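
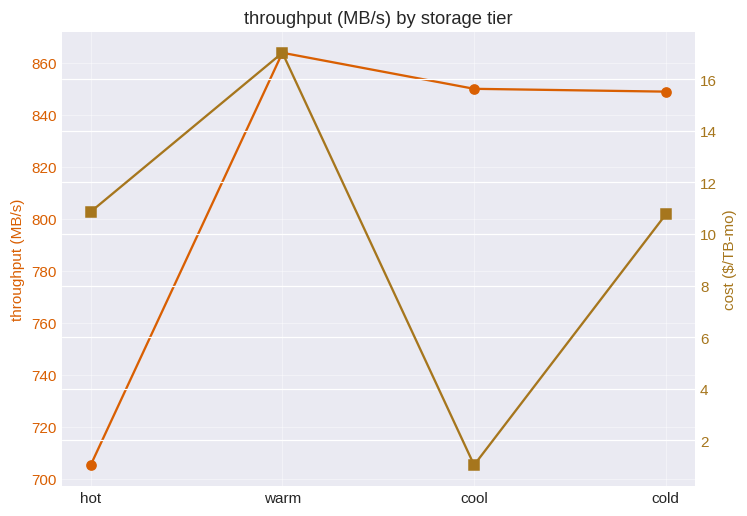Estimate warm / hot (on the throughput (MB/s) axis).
warm ≈ 860, hot ≈ 700; 860/700 ≈ 1.23.

≈ 1.23×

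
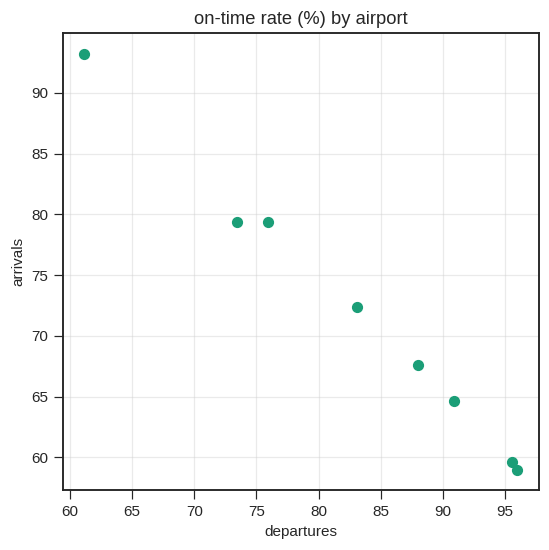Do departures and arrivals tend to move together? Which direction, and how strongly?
negative, strong

Points are negatively correlated; strong (|r| ≈ 1.0).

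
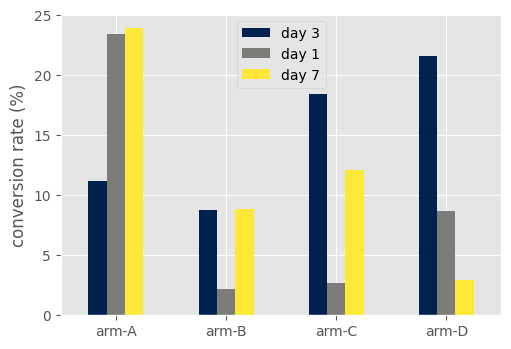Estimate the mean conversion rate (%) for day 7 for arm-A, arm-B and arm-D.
≈ 11

(24 + 8 + 2) / 3 ≈ 11.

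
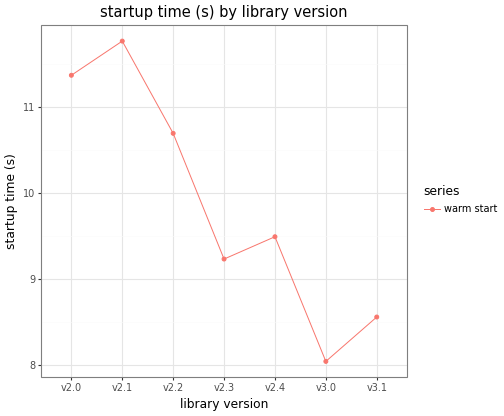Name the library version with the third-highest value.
Top 4: v2.1 ≈ 12.0, v2.0 ≈ 11.5, v2.2 ≈ 10.5, v2.4 ≈ 9.5.

v2.2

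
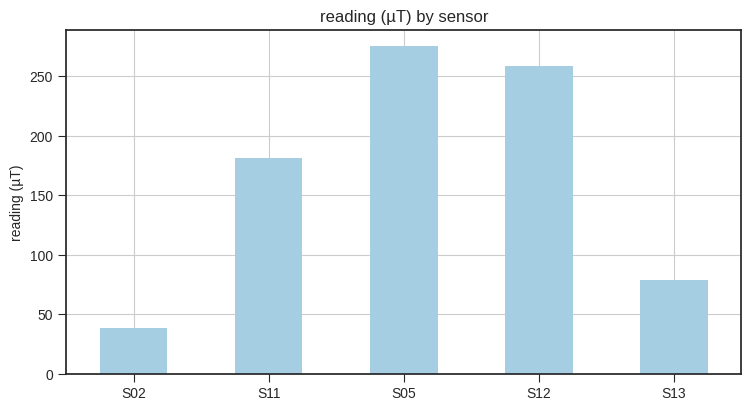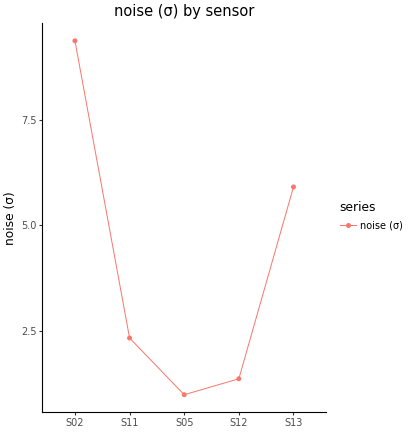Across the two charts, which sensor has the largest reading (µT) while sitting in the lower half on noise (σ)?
S05

Chart 2 median noise (σ) ≈ 2; below-median sensors: S05, S12. Among those, S05 has the highest reading (µT) (≈ 300).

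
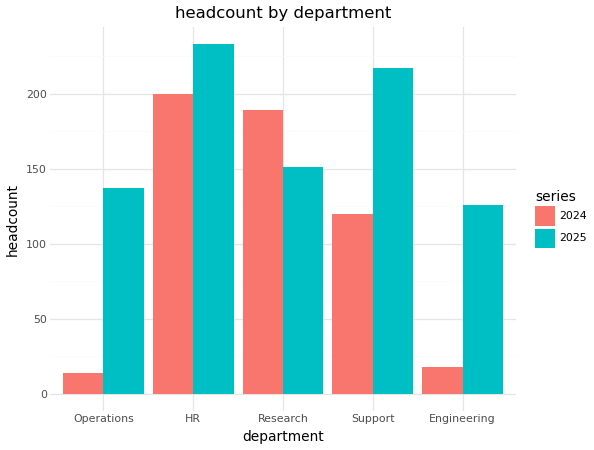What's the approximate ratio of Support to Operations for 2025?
Support ≈ 220, Operations ≈ 140; 220/140 ≈ 1.57.

≈ 1.57×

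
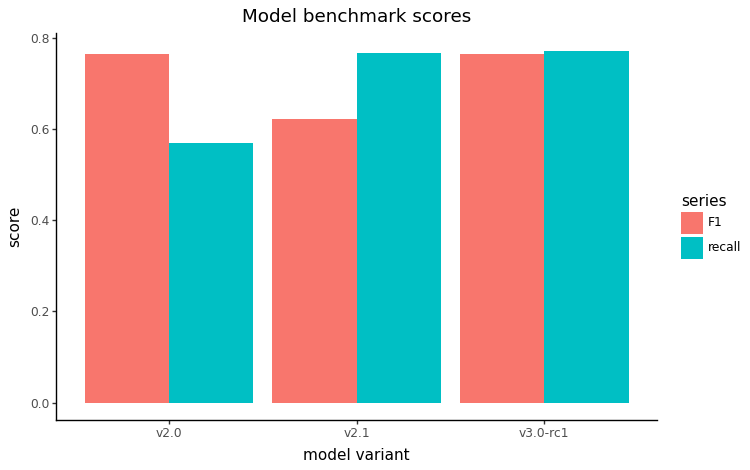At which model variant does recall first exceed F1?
v2.1

v2.0: recall ≈ 0.6 vs F1 ≈ 0.8 (not yet); v2.1: recall ≈ 0.8 vs F1 ≈ 0.6 (first crossover).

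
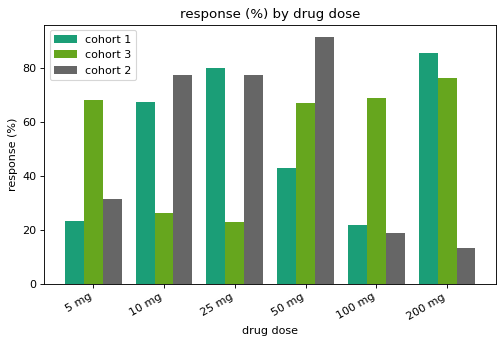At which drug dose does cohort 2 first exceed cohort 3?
10 mg

5 mg: cohort 2 ≈ 30 vs cohort 3 ≈ 70 (not yet); 10 mg: cohort 2 ≈ 80 vs cohort 3 ≈ 30 (first crossover).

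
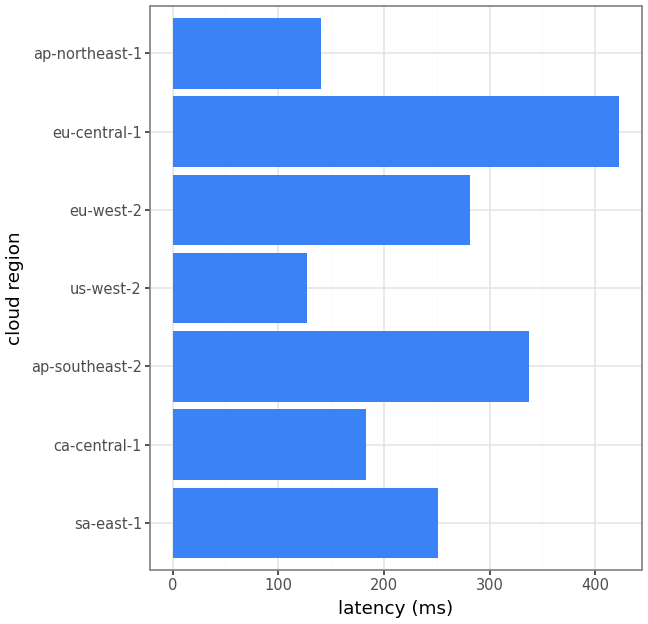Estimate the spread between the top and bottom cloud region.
≈ 250

Max eu-central-1 ≈ 400, min us-west-2 ≈ 150; range ≈ 250.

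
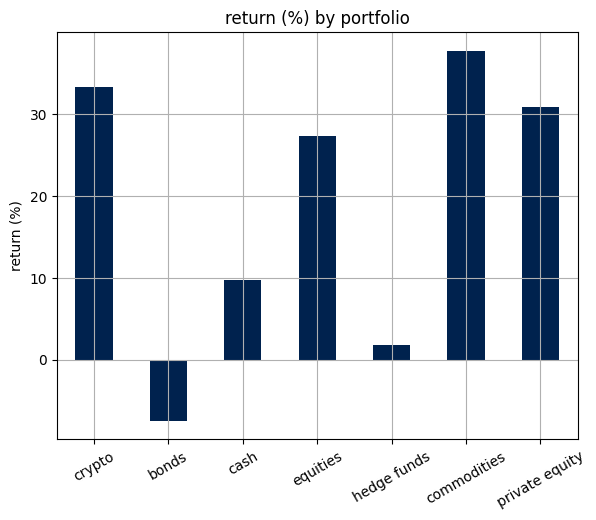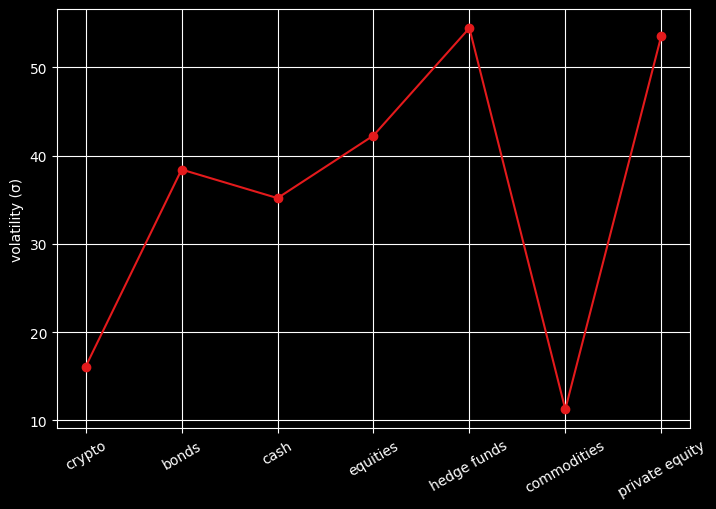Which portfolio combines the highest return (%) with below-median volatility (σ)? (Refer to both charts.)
Chart 2 median volatility (σ) ≈ 40; below-median portfolios: crypto, cash, commodities. Among those, commodities has the highest return (%) (≈ 40).

commodities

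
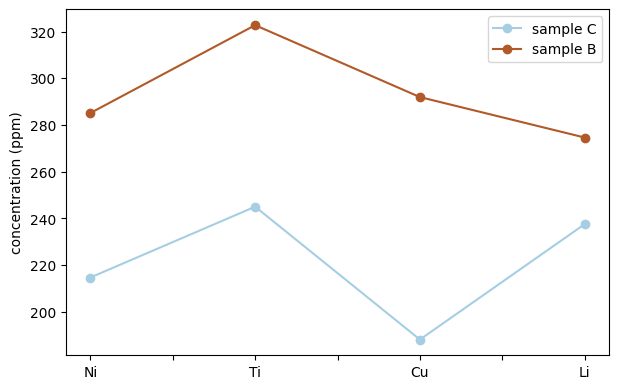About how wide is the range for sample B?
Max Ti ≈ 320, min Li ≈ 280; range ≈ 40.

≈ 40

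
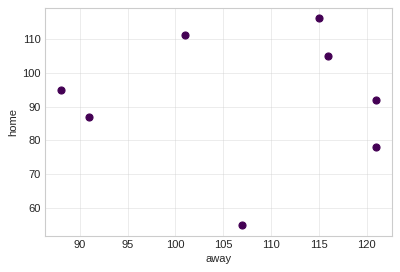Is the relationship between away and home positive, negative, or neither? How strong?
Points are roughly uncorrelated; weak (|r| ≈ 0.0).

no clear correlation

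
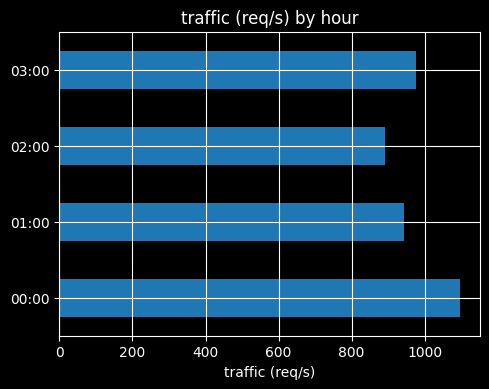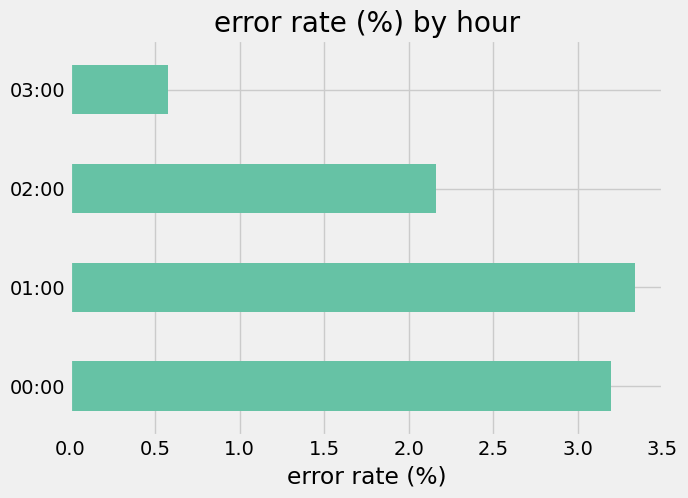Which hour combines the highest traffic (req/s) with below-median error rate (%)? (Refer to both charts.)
Chart 2 median error rate (%) ≈ 2.5; below-median hours: 02:00, 03:00. Among those, 03:00 has the highest traffic (req/s) (≈ 1000).

03:00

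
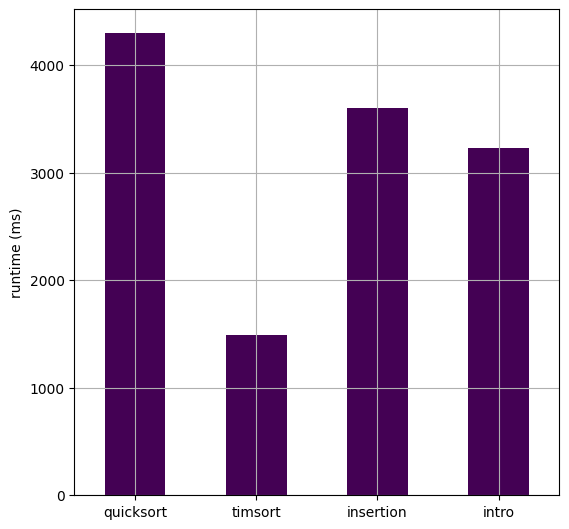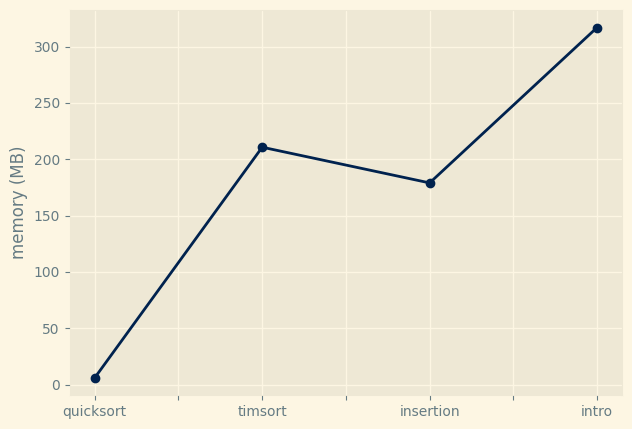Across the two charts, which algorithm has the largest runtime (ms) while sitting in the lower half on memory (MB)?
quicksort

Chart 2 median memory (MB) ≈ 200; below-median algorithms: quicksort, insertion. Among those, quicksort has the highest runtime (ms) (≈ 4500).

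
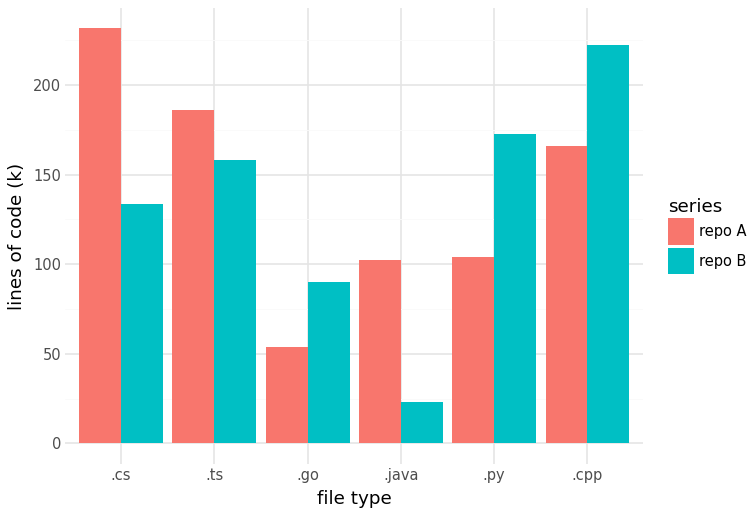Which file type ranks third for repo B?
Top 4 for repo B: .cpp ≈ 220, .py ≈ 180, .ts ≈ 160, .cs ≈ 140.

.ts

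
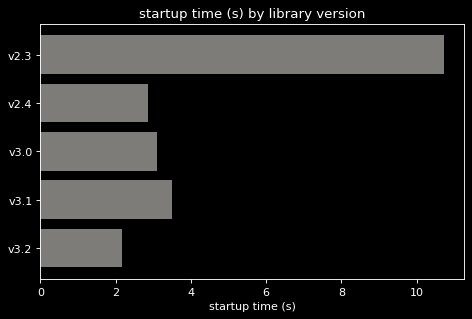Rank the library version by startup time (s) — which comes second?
v3.1

Top 3: v2.3 ≈ 11, v3.1 ≈ 4, v3.0 ≈ 3.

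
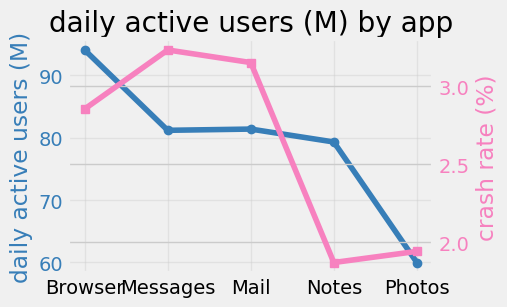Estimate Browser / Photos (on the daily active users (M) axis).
≈ 1.58×

Browser ≈ 95, Photos ≈ 60; 95/60 ≈ 1.58.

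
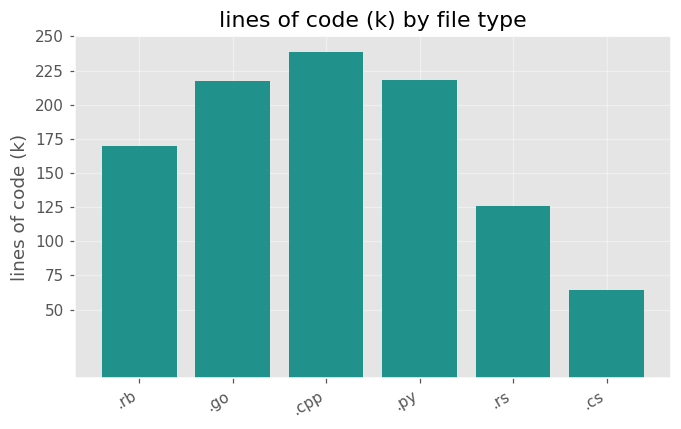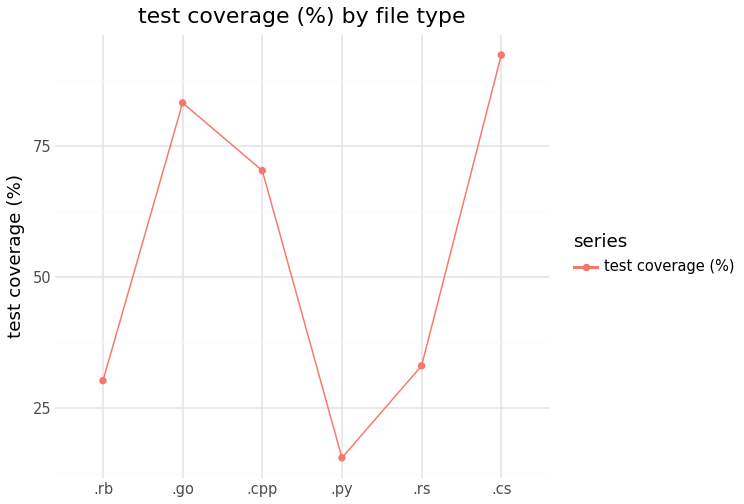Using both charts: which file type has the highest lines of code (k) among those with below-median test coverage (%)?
.py

Chart 2 median test coverage (%) ≈ 50; below-median file types: .rb, .py, .rs. Among those, .py has the highest lines of code (k) (≈ 225).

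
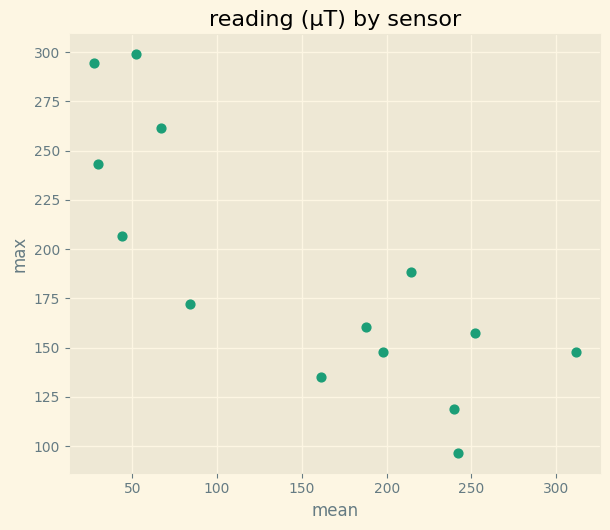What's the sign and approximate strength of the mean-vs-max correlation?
negative, strong

Points are negatively correlated; strong (|r| ≈ 0.8).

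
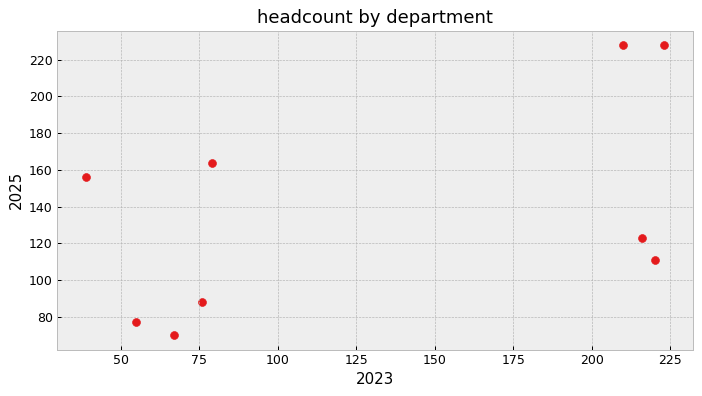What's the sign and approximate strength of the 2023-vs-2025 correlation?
positive, moderate

Points are positively correlated; moderate (|r| ≈ 0.5).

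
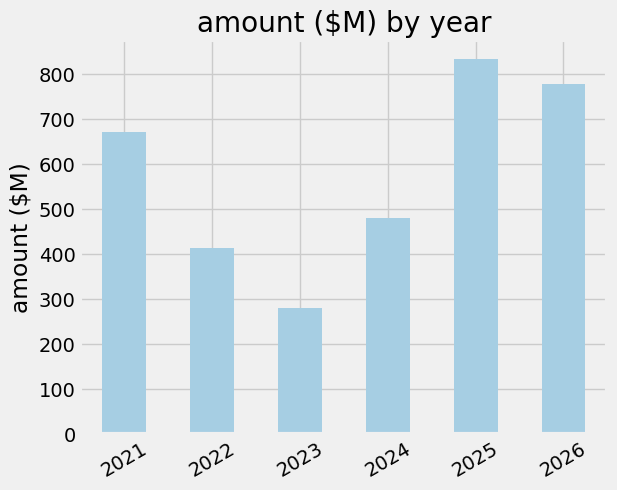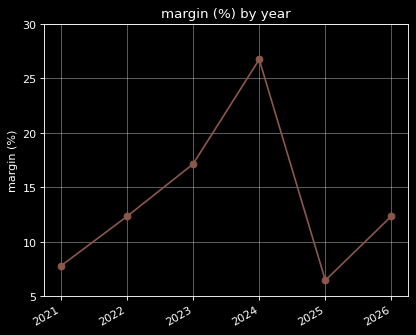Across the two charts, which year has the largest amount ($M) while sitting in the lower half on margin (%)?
2025

Chart 2 median margin (%) ≈ 10; below-median years: 2021, 2022, 2025. Among those, 2025 has the highest amount ($M) (≈ 800).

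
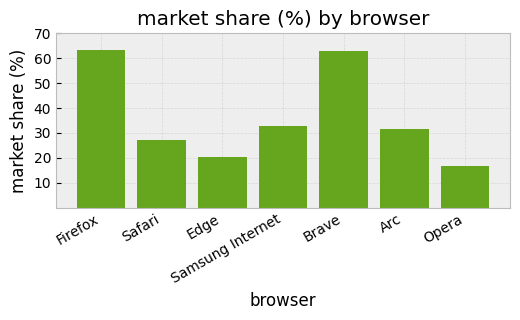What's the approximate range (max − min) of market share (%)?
≈ 40

Max Firefox ≈ 60, min Opera ≈ 20; range ≈ 40.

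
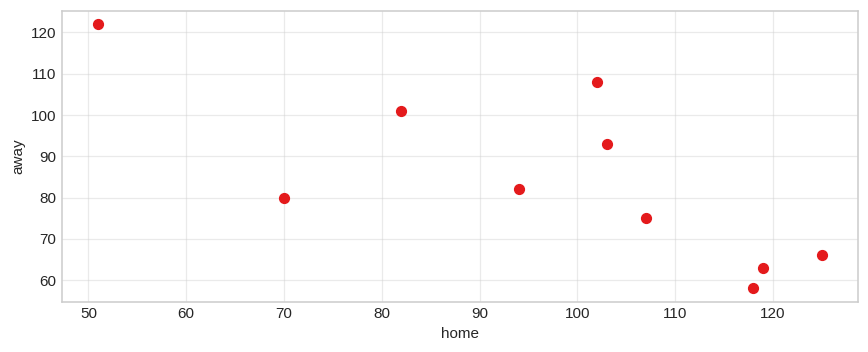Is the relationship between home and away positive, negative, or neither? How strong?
negative, strong

Points are negatively correlated; strong (|r| ≈ 0.8).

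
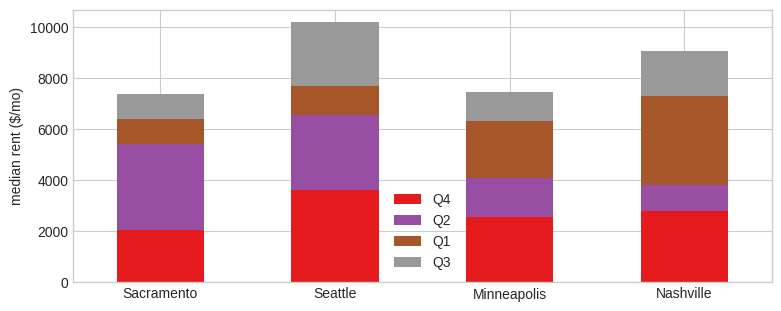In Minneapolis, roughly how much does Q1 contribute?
≈ 2000

Q1 top ≈ 6000, bottom ≈ 4000; segment ≈ 2000.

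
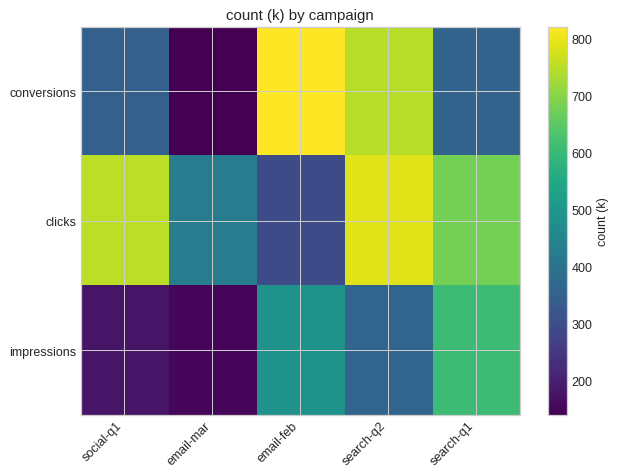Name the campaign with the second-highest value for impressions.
Top 3 for impressions: search-q1 ≈ 600, email-feb ≈ 500, search-q2 ≈ 400.

email-feb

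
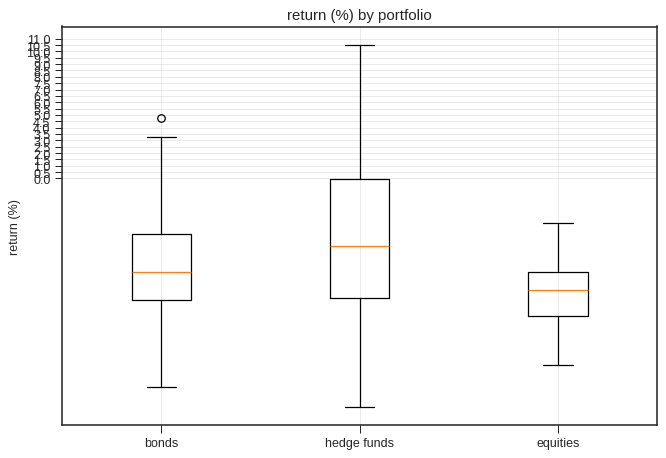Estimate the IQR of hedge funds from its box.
Q3 ≈ 0.0, Q1 ≈ -9.5; IQR ≈ 9.5.

≈ 9.5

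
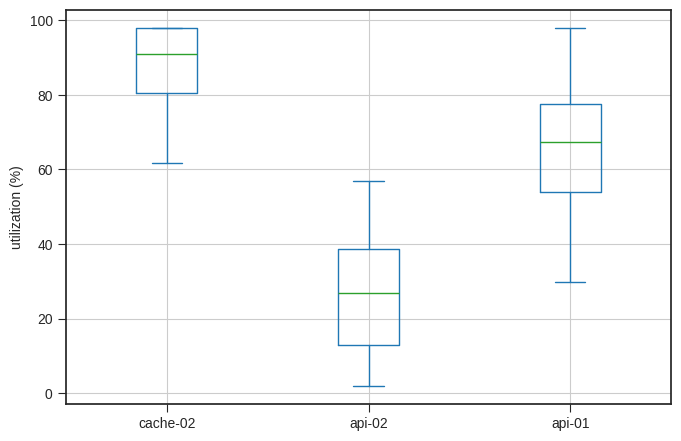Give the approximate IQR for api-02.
≈ 30

Q3 ≈ 40, Q1 ≈ 10; IQR ≈ 30.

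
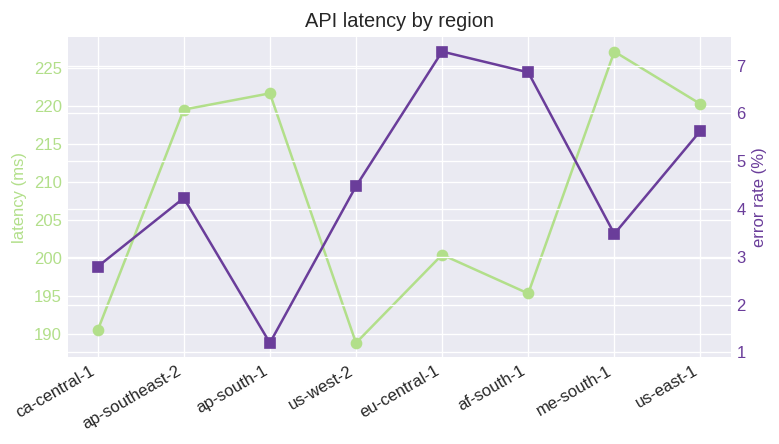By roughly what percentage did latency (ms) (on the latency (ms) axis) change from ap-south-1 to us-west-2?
≈ -13.6%

ap-south-1 ≈ 220, us-west-2 ≈ 190; (190 − 220) / 220 ≈ -13.6%.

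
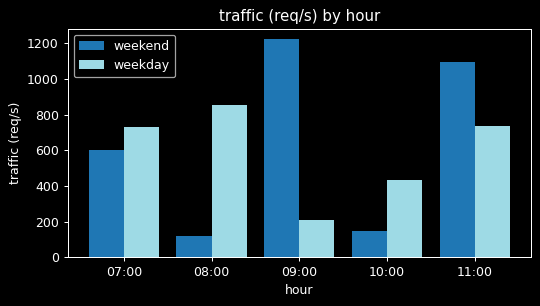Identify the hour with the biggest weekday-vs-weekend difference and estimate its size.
09:00: weekday ≈ 200, weekend ≈ 1200 → gap ≈ 1000. Next-largest (08:00) is only ≈ 600.

09:00, ≈ 1000 req/s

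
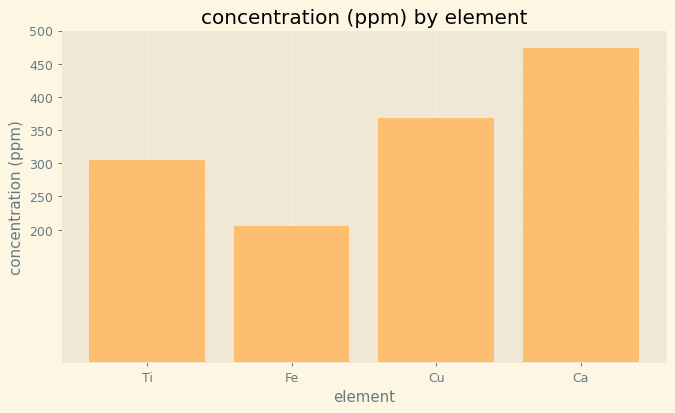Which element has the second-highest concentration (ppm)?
Top 3: Ca ≈ 450, Cu ≈ 350, Ti ≈ 300.

Cu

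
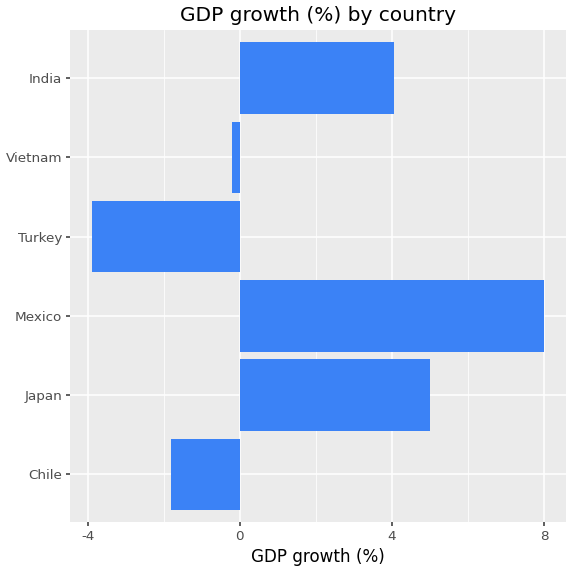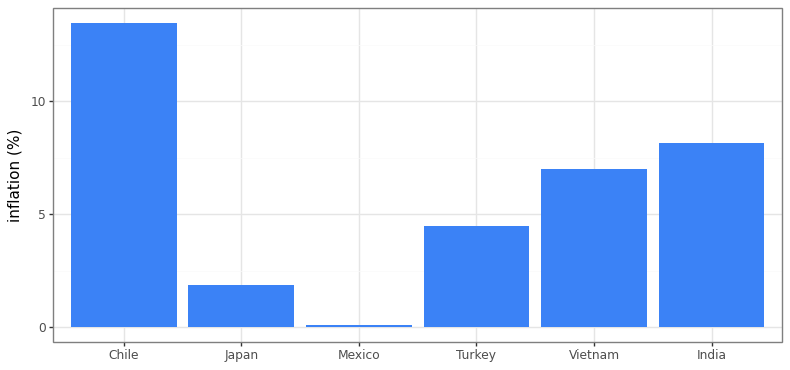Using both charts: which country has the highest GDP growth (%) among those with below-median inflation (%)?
Chart 2 median inflation (%) ≈ 6; below-median countries: Japan, Mexico, Turkey. Among those, Mexico has the highest GDP growth (%) (≈ 8).

Mexico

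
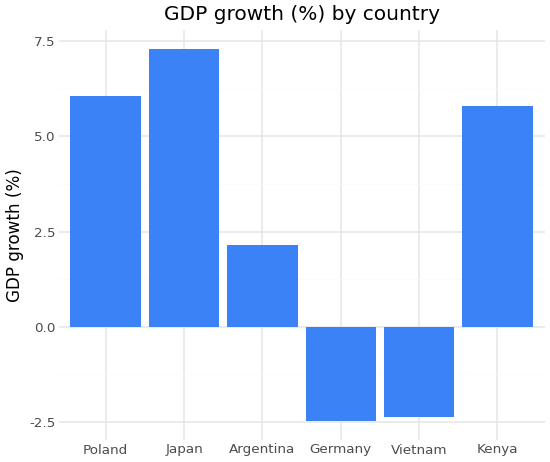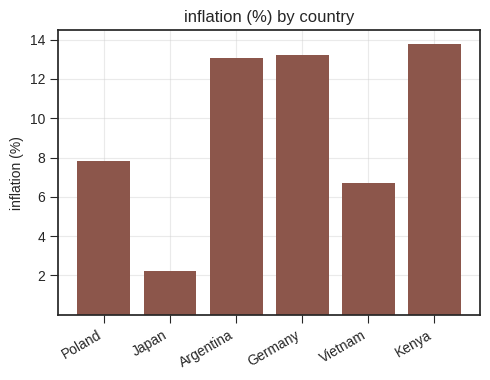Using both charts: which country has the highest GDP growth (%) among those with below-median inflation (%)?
Japan

Chart 2 median inflation (%) ≈ 10; below-median countries: Poland, Japan, Vietnam. Among those, Japan has the highest GDP growth (%) (≈ 7).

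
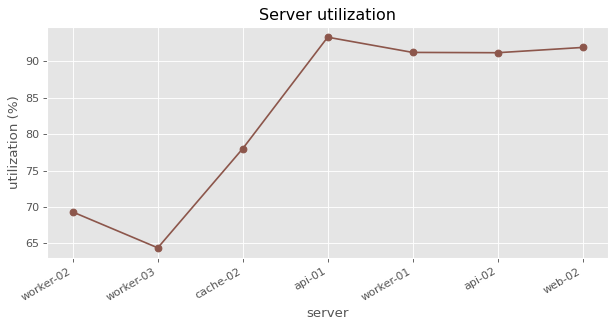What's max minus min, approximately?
≈ 30

Max api-01 ≈ 95, min worker-03 ≈ 65; range ≈ 30.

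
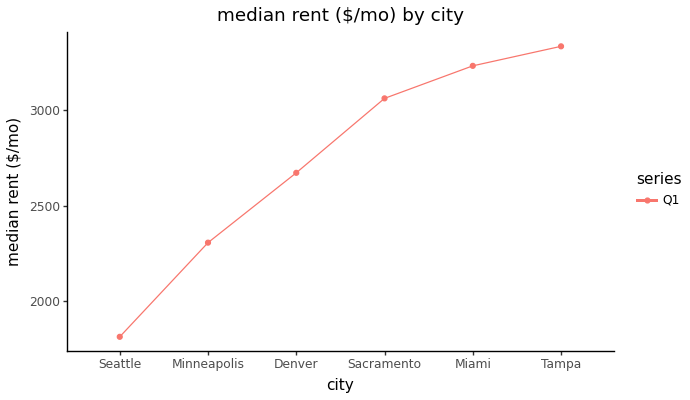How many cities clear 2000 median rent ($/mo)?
5

Above 2000: Minneapolis, Denver, Sacramento, Miami, Tampa.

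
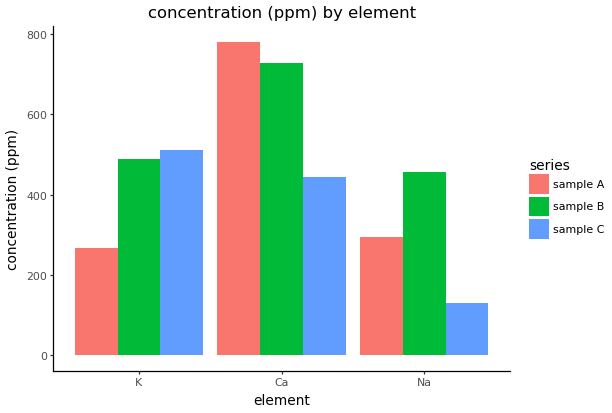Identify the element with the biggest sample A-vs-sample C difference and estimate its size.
Ca: sample A ≈ 800, sample C ≈ 400 → gap ≈ 400. Next-largest (K) is only ≈ 200.

Ca, ≈ 400 ppm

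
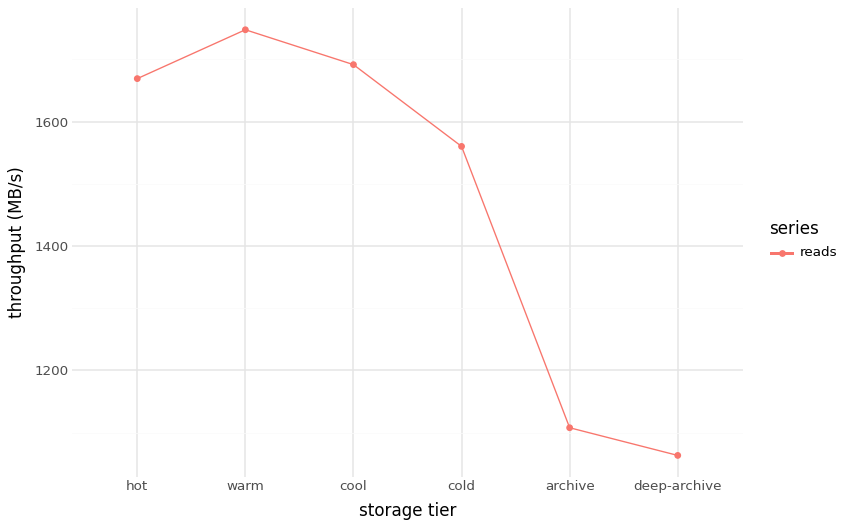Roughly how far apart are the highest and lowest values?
Max warm ≈ 1700, min deep-archive ≈ 1100; range ≈ 600.

≈ 600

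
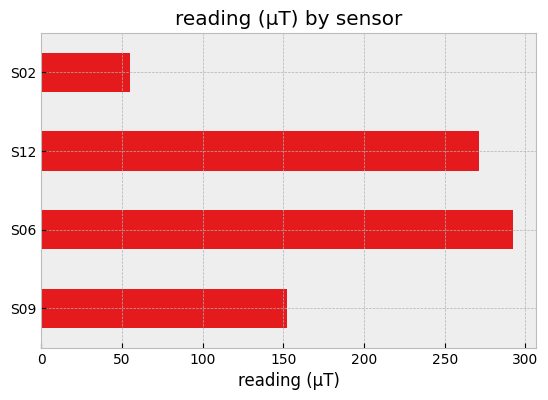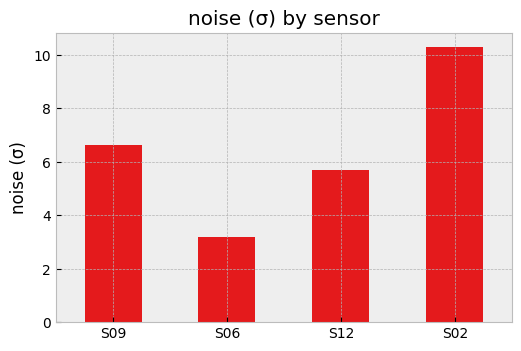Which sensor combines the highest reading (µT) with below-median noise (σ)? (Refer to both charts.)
Chart 2 median noise (σ) ≈ 6; below-median sensors: S06, S12. Among those, S06 has the highest reading (µT) (≈ 300).

S06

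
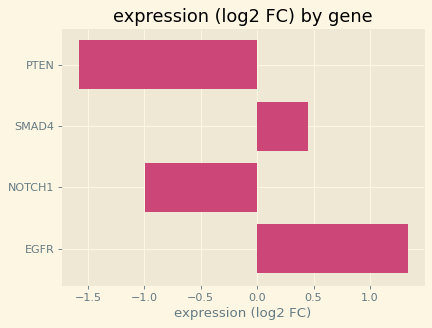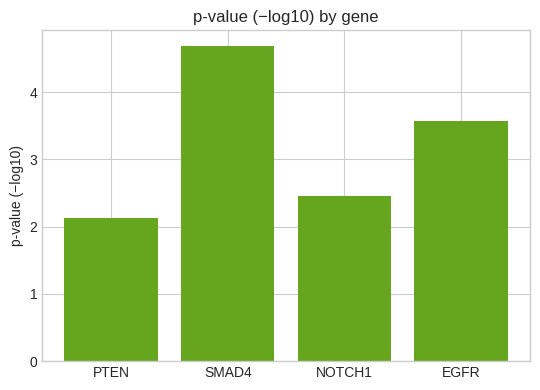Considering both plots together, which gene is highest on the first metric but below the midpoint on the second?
NOTCH1

Chart 2 median p-value (−log10) ≈ 3; below-median genes: PTEN, NOTCH1. Among those, NOTCH1 has the highest expression (log2 FC) (≈ -1).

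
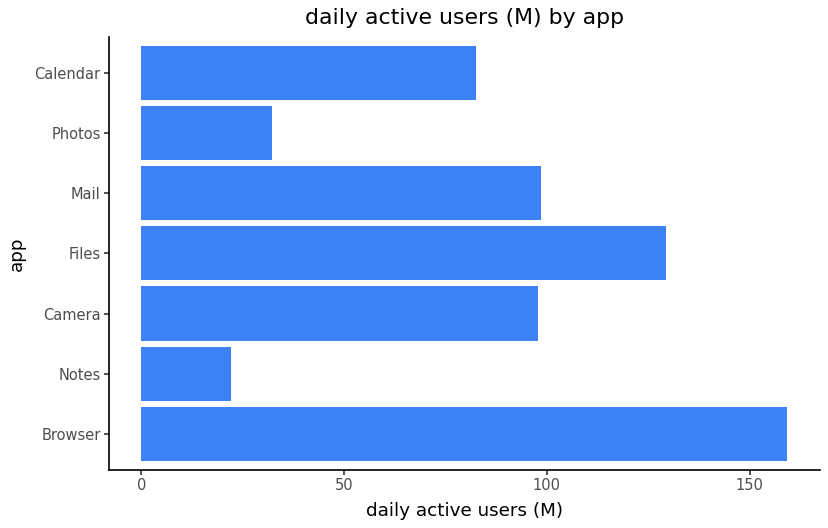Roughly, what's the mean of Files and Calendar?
≈ 100

(120 + 80) / 2 ≈ 100.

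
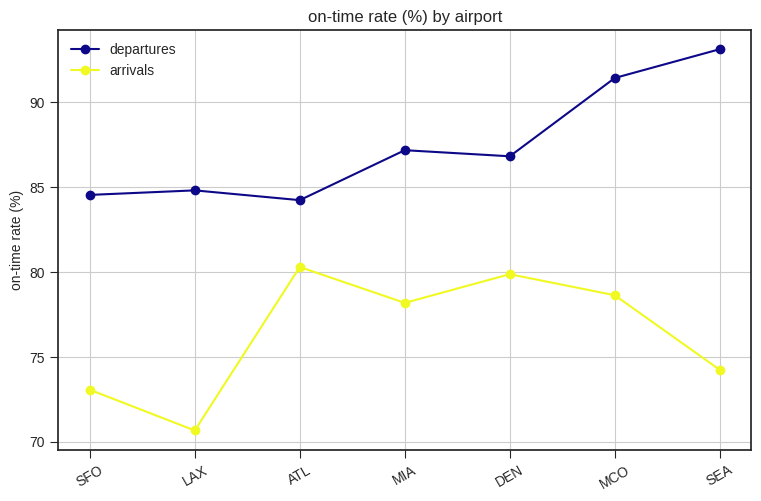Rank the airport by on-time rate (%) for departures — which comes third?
MIA

Top 4 for departures: SEA ≈ 94, MCO ≈ 92, MIA ≈ 88, DEN ≈ 86.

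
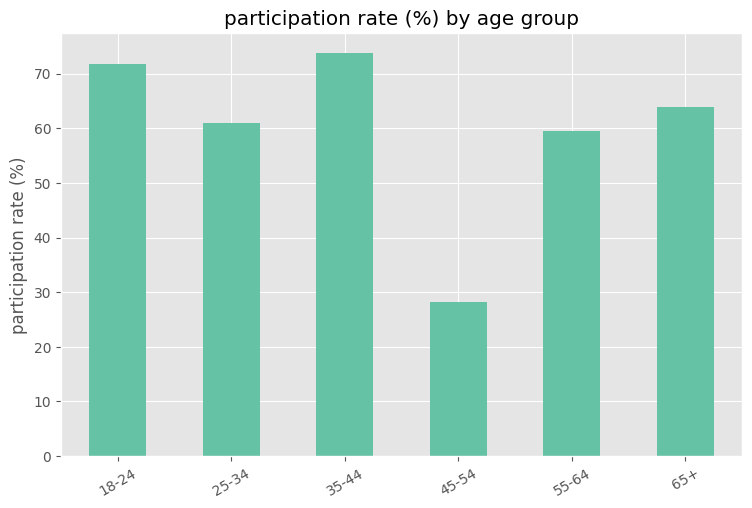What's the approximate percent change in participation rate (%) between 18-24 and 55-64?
18-24 ≈ 70, 55-64 ≈ 60; (60 − 70) / 70 ≈ -14.3%.

≈ -14.3%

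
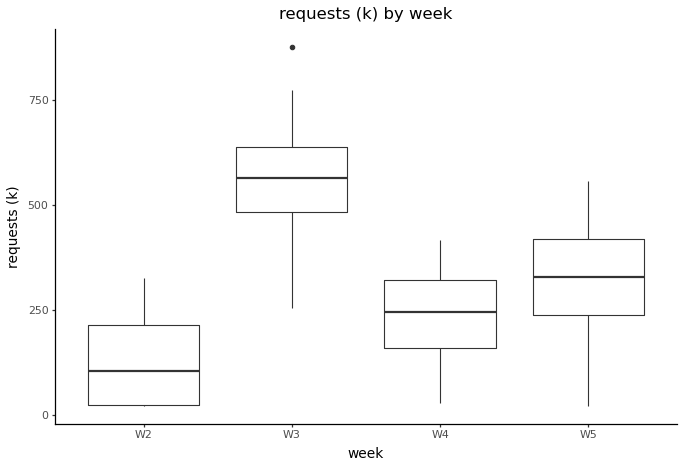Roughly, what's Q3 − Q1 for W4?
≈ 150

Q3 ≈ 300, Q1 ≈ 150; IQR ≈ 150.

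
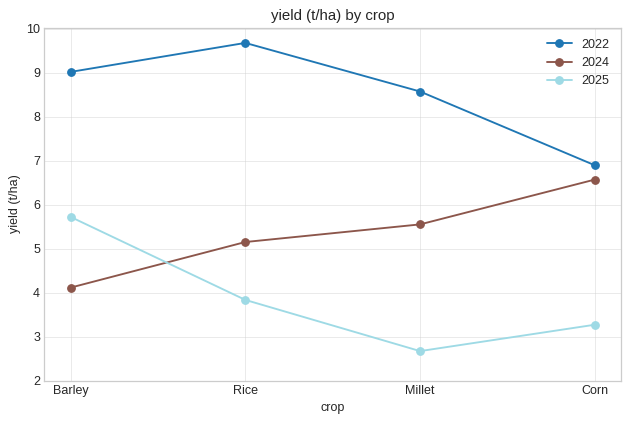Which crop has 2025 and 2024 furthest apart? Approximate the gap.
Corn, ≈ 4 t/ha

Corn: 2025 ≈ 3, 2024 ≈ 7 → gap ≈ 4. Next-largest (Millet) is only ≈ 3.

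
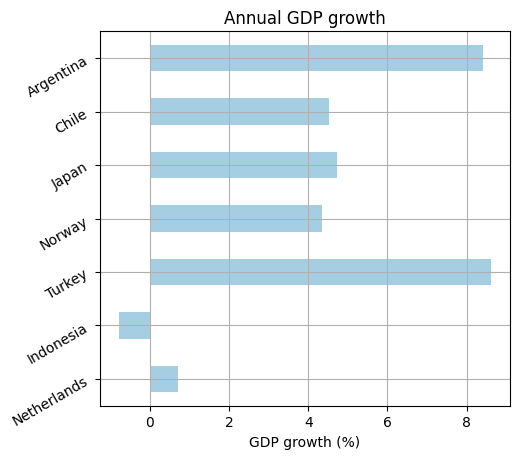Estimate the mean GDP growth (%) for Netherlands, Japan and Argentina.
(1 + 5 + 8) / 3 ≈ 5.

≈ 5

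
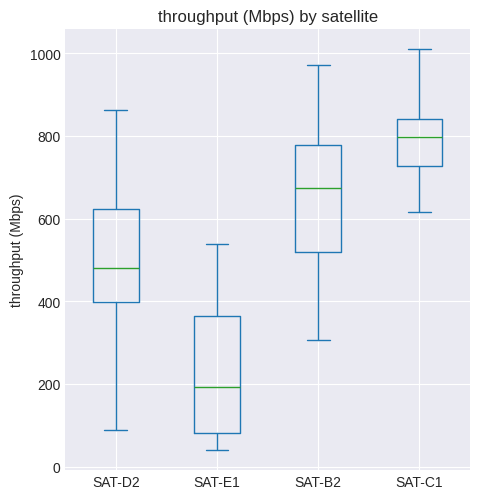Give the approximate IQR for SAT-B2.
≈ 300

Q3 ≈ 800, Q1 ≈ 500; IQR ≈ 300.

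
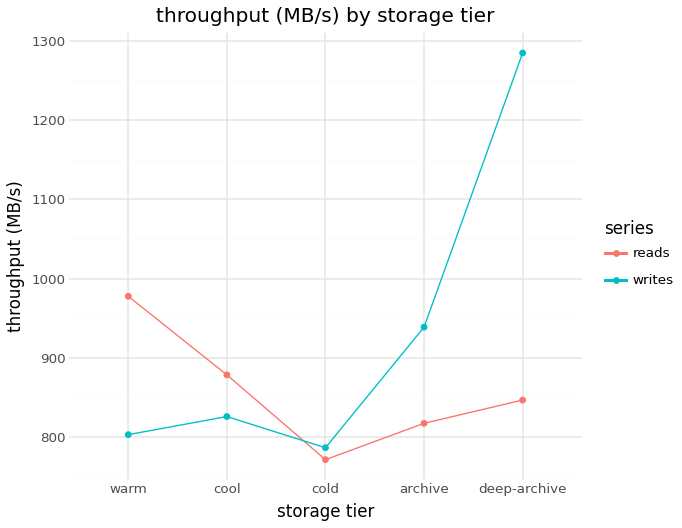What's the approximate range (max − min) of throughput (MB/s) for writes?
≈ 500

Max deep-archive ≈ 1300, min cold ≈ 800; range ≈ 500.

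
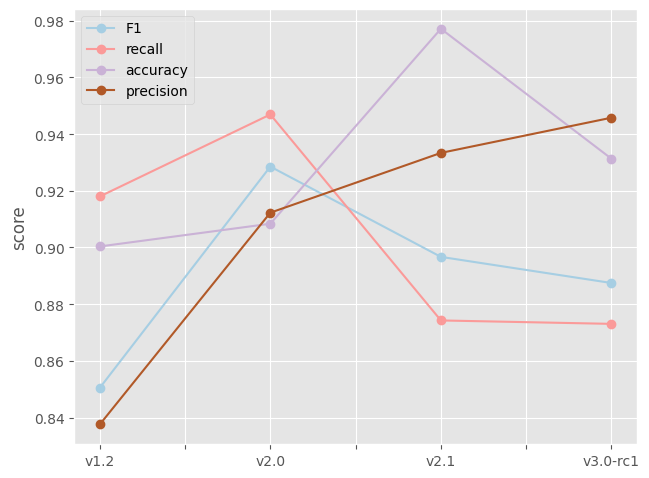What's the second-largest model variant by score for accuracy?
Top 3 for accuracy: v2.1 ≈ 0.98, v3.0-rc1 ≈ 0.94, v2.0 ≈ 0.90.

v3.0-rc1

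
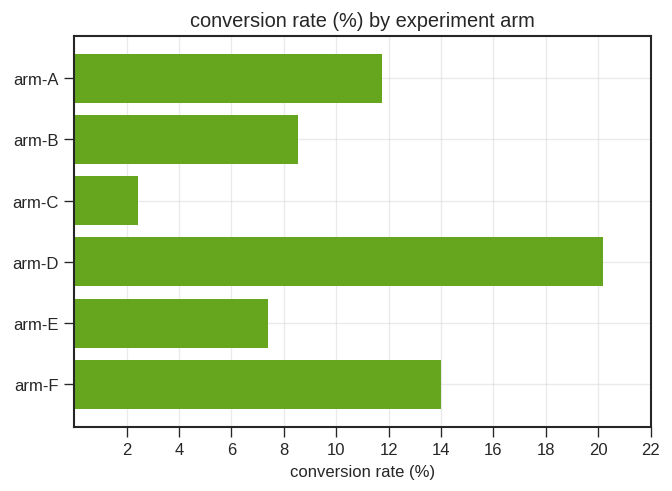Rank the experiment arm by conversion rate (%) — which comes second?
Top 3: arm-D ≈ 20, arm-F ≈ 14, arm-A ≈ 12.

arm-F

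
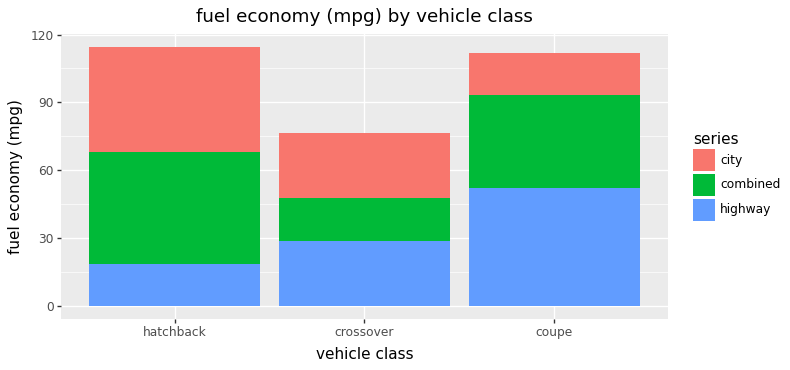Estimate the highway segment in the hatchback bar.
≈ 20

highway top ≈ 20, bottom ≈ 0; segment ≈ 20.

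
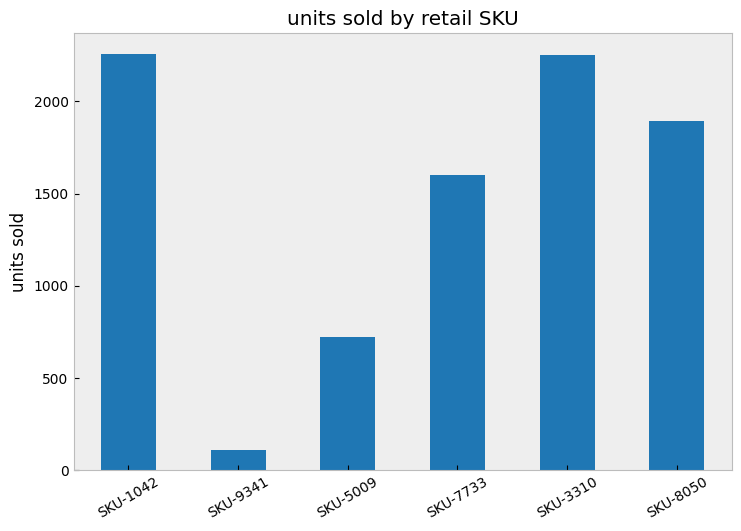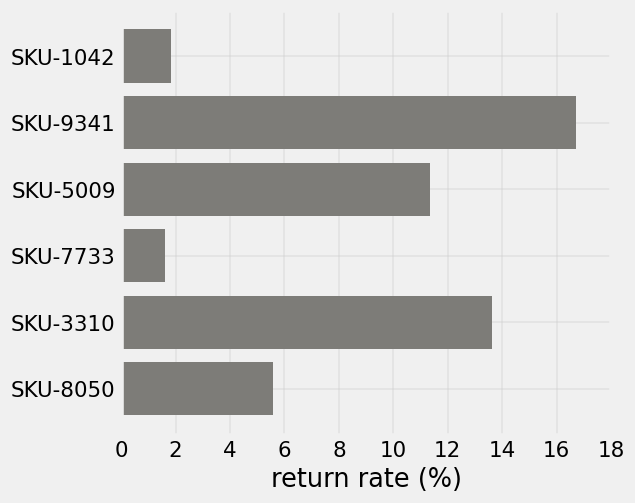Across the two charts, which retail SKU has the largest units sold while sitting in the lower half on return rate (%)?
SKU-1042

Chart 2 median return rate (%) ≈ 8; below-median retail SKUs: SKU-1042, SKU-7733, SKU-8050. Among those, SKU-1042 has the highest units sold (≈ 2500).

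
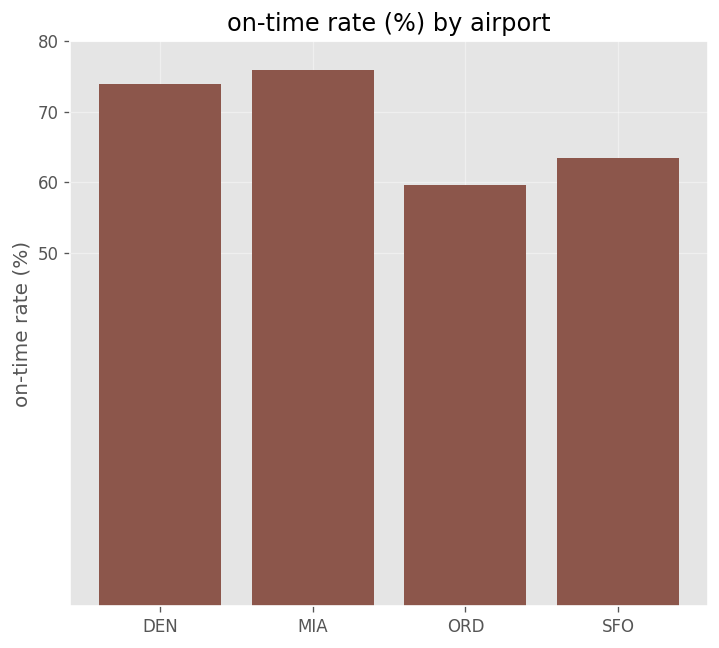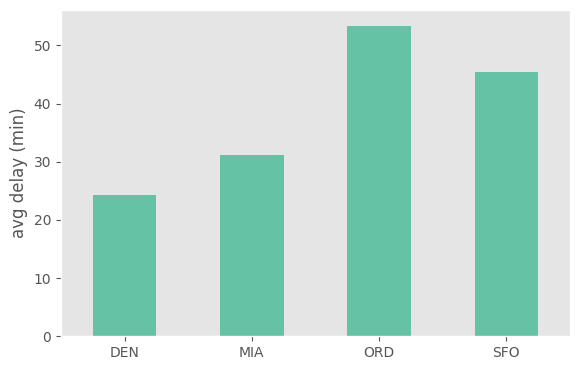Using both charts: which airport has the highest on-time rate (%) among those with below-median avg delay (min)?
Chart 2 median avg delay (min) ≈ 40; below-median airports: DEN, MIA. Among those, MIA has the highest on-time rate (%) (≈ 80).

MIA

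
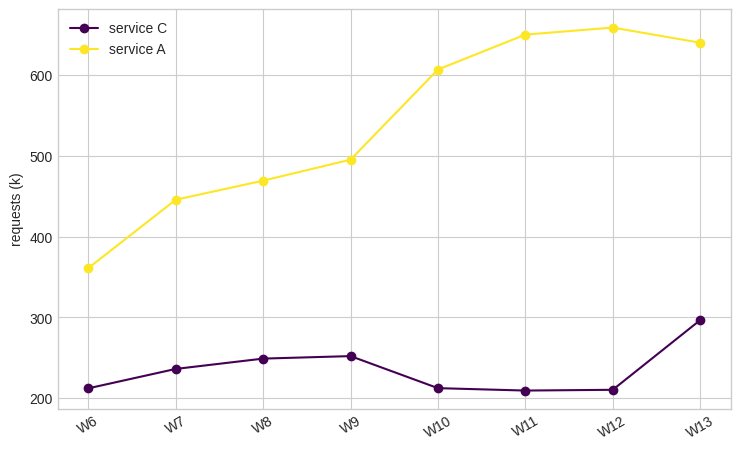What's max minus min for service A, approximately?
Max W12 ≈ 650, min W6 ≈ 350; range ≈ 300.

≈ 300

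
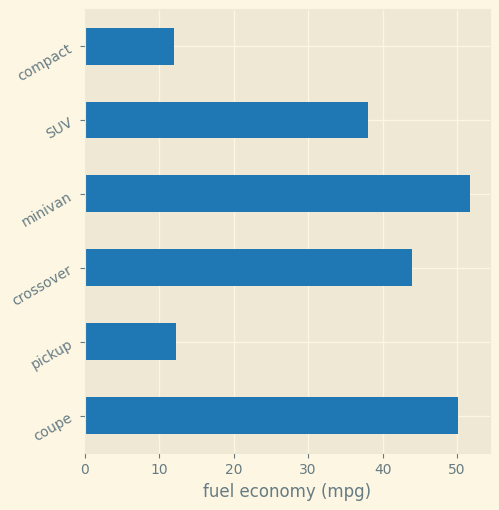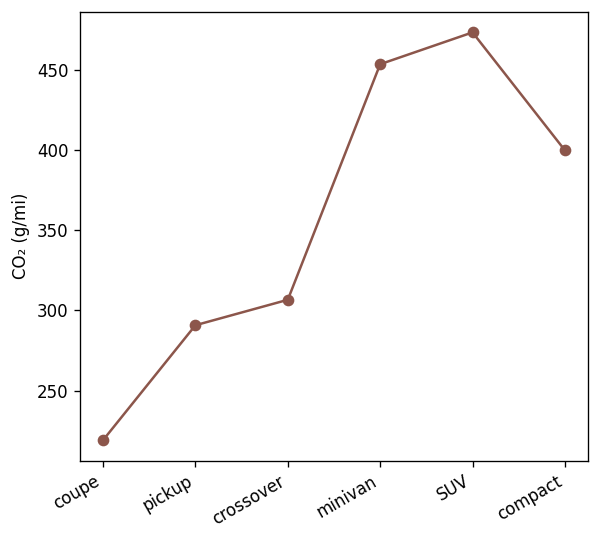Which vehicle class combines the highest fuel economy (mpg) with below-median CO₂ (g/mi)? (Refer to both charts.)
coupe

Chart 2 median CO₂ (g/mi) ≈ 350; below-median vehicle classes: coupe, pickup, crossover. Among those, coupe has the highest fuel economy (mpg) (≈ 50).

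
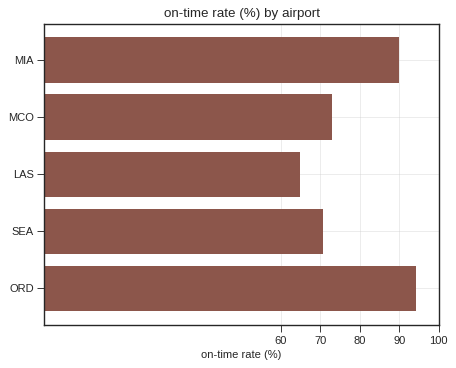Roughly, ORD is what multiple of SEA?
≈ 1.29×

ORD ≈ 90, SEA ≈ 70; 90/70 ≈ 1.29.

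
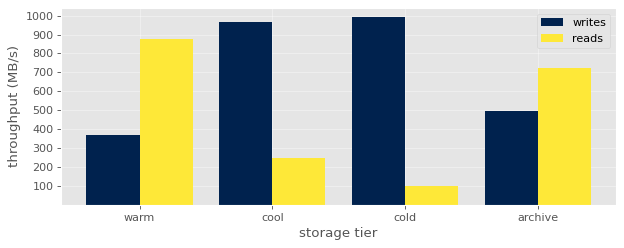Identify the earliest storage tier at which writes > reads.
warm: writes ≈ 400 vs reads ≈ 900 (not yet); cool: writes ≈ 1000 vs reads ≈ 200 (first crossover).

cool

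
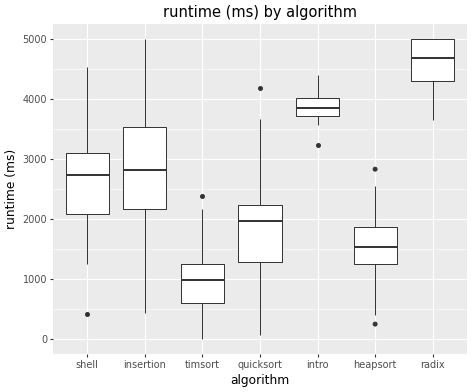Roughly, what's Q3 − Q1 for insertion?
≈ 1500

Q3 ≈ 3500, Q1 ≈ 2000; IQR ≈ 1500.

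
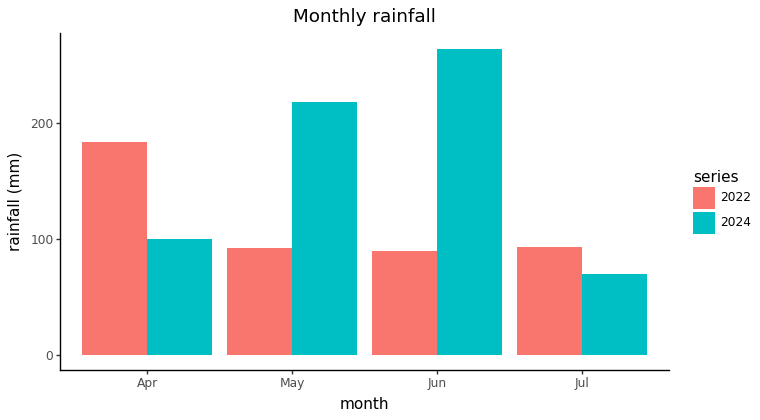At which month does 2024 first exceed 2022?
May

Apr: 2024 ≈ 100 vs 2022 ≈ 175 (not yet); May: 2024 ≈ 225 vs 2022 ≈ 100 (first crossover).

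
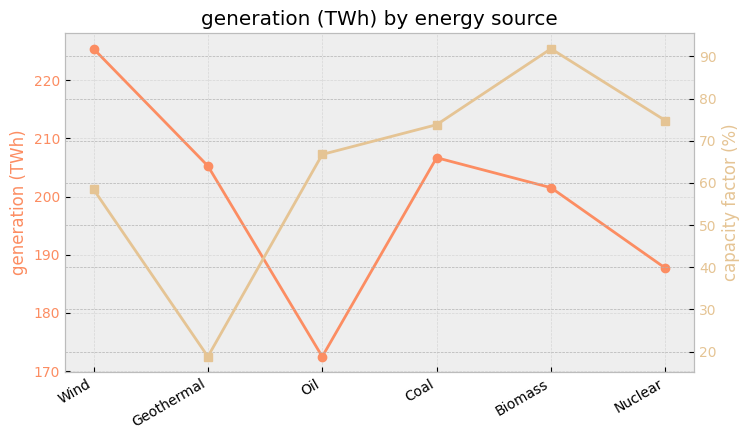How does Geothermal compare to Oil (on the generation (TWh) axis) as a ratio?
≈ 1.21×

Geothermal ≈ 205, Oil ≈ 170; 205/170 ≈ 1.21.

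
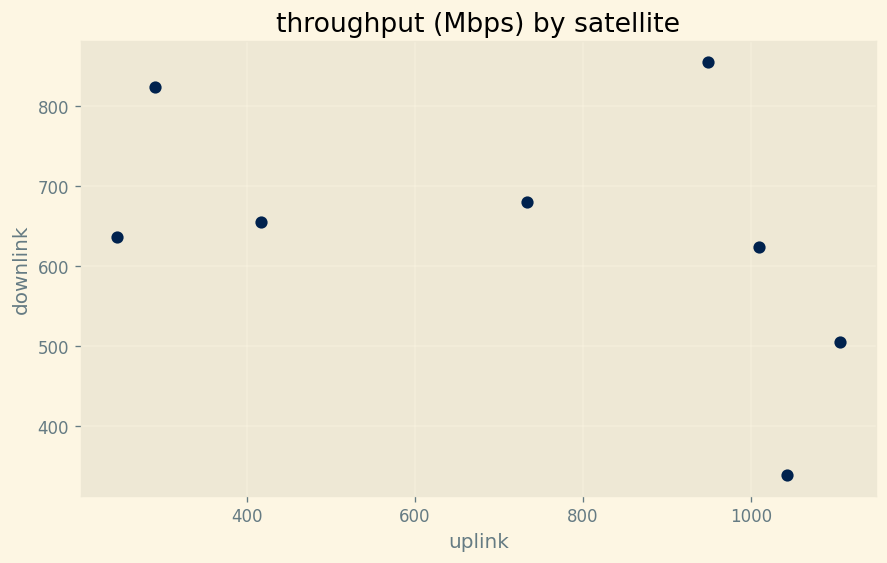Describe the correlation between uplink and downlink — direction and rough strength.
Points are negatively correlated; moderate (|r| ≈ 0.5).

negative, moderate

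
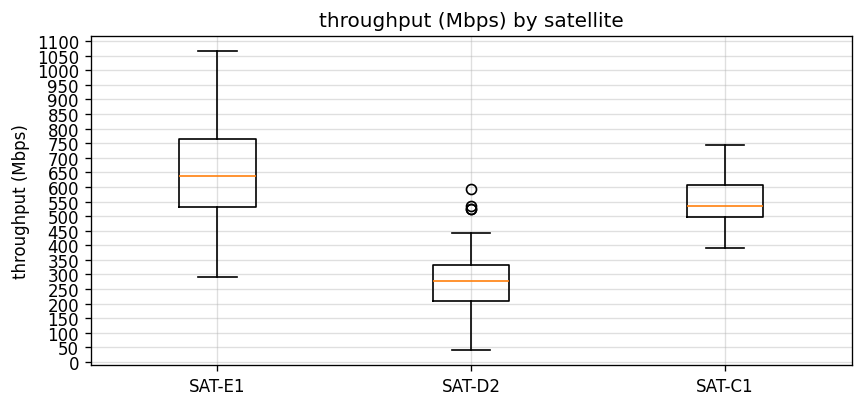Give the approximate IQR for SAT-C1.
Q3 ≈ 600, Q1 ≈ 500; IQR ≈ 100.

≈ 100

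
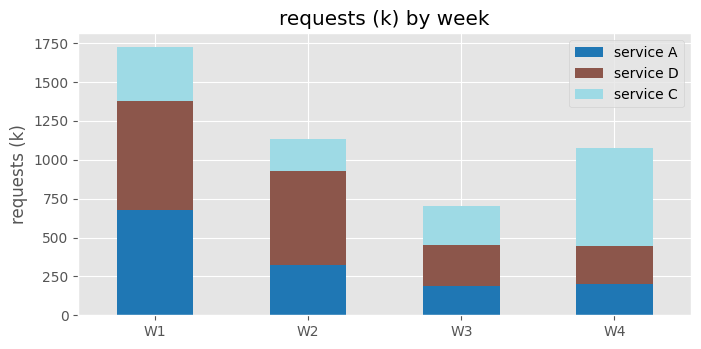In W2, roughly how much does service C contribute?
≈ 200

service C top ≈ 1200, bottom ≈ 1000; segment ≈ 200.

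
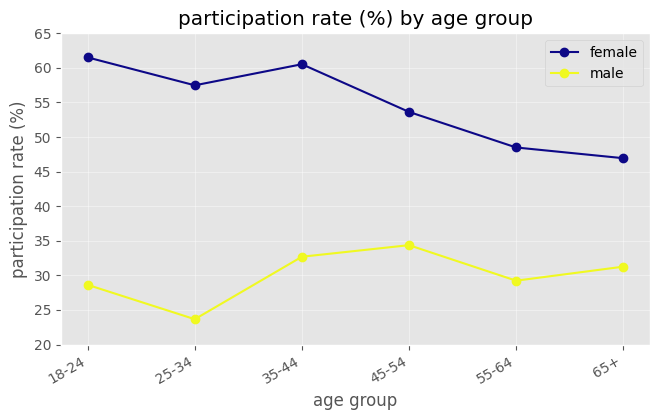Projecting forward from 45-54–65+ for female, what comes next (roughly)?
Last three: 55, 50, 45 → slope ≈ -5/step → next ≈ 40.

≈ 40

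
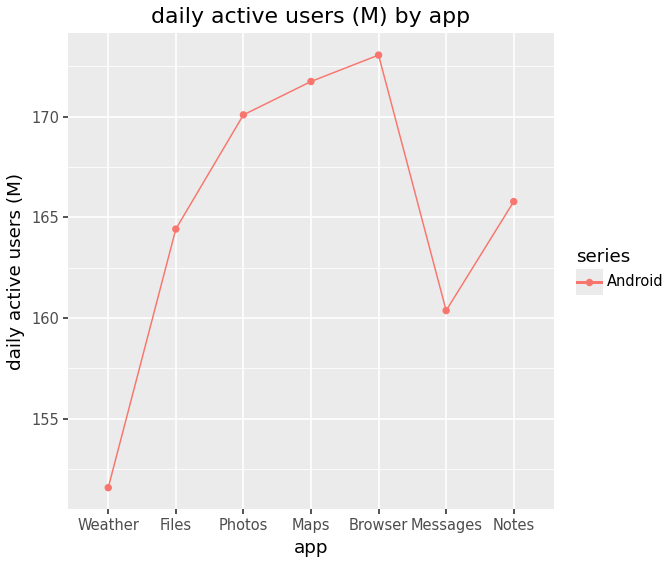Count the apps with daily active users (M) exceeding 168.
3

Above 168: Photos, Maps, Browser.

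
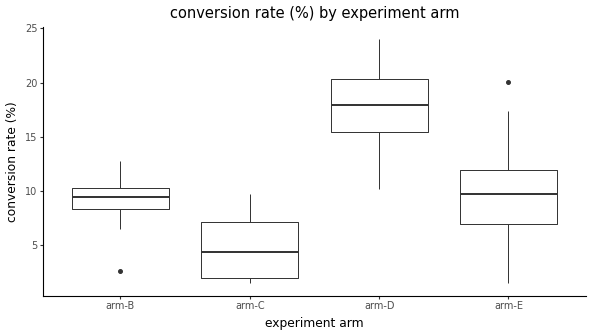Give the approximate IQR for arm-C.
≈ 6

Q3 ≈ 8, Q1 ≈ 2; IQR ≈ 6.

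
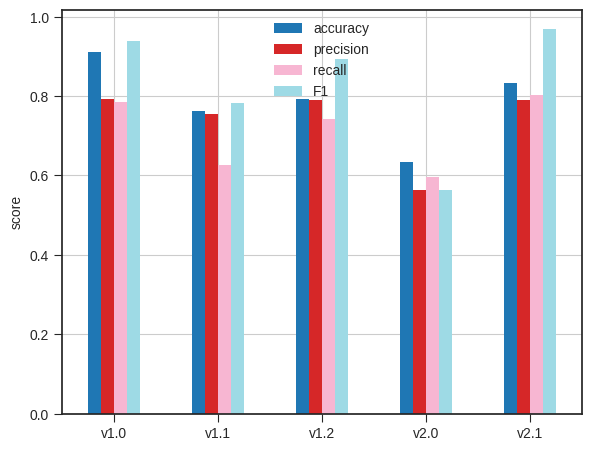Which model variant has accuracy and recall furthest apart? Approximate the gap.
v1.1, ≈ 0.2

v1.1: accuracy ≈ 0.8, recall ≈ 0.6 → gap ≈ 0.2. Next-largest (v1.0) is only ≈ 0.1.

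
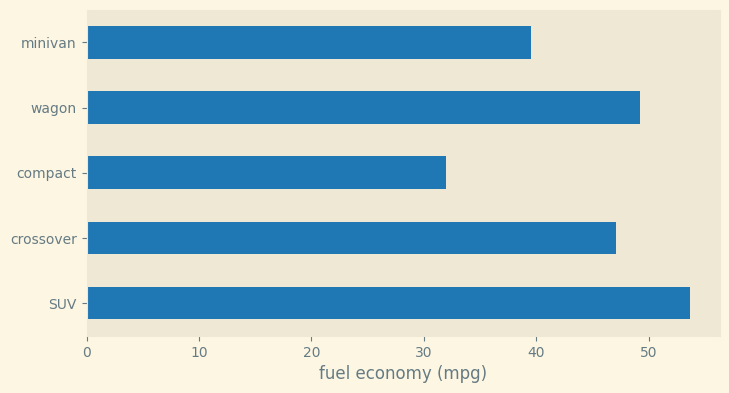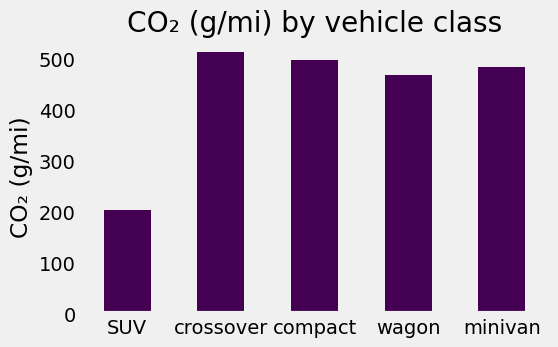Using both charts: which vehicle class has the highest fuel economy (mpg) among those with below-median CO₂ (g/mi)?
Chart 2 median CO₂ (g/mi) ≈ 500; below-median vehicle classes: SUV, wagon. Among those, SUV has the highest fuel economy (mpg) (≈ 55).

SUV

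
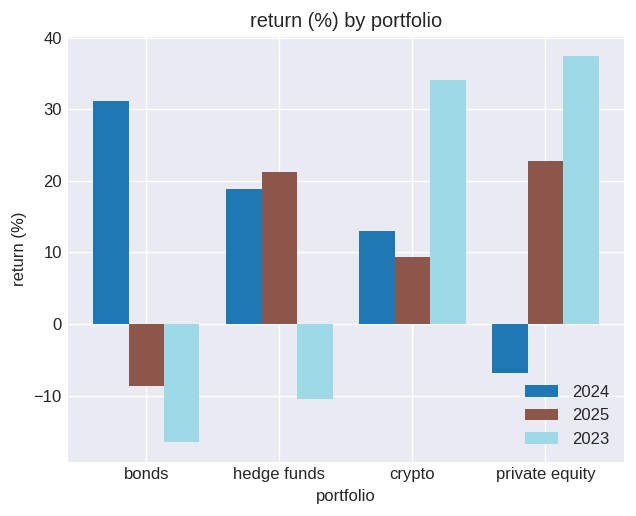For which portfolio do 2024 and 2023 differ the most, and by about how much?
bonds, ≈ 45 %

bonds: 2024 ≈ 30, 2023 ≈ -15 → gap ≈ 45. Next-largest (private equity) is only ≈ 40.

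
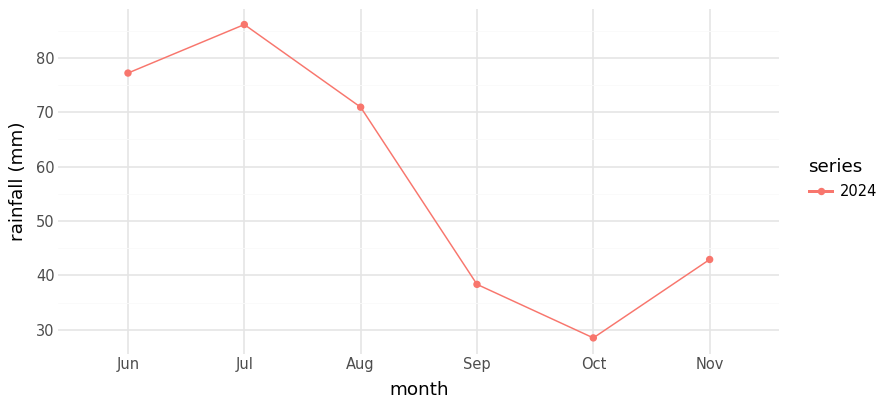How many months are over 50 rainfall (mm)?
3

Above 50: Jun, Jul, Aug.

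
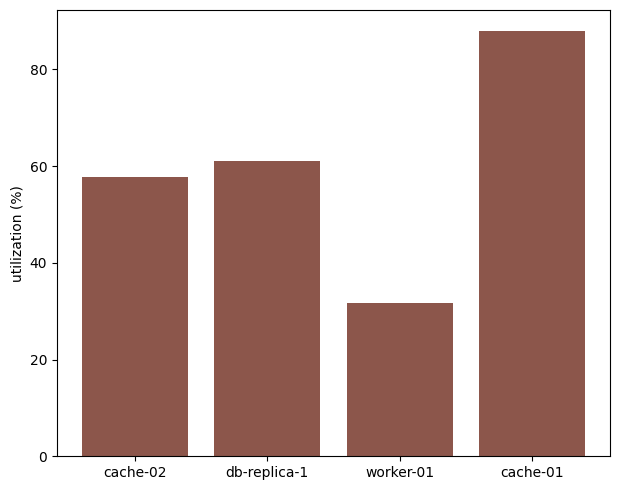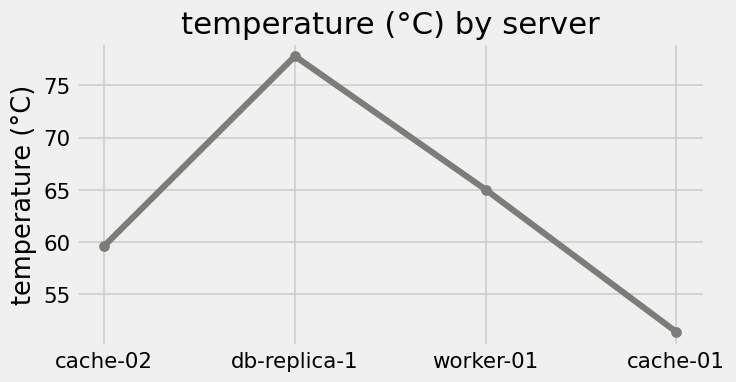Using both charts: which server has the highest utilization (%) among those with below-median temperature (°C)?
cache-01

Chart 2 median temperature (°C) ≈ 60; below-median servers: cache-02, cache-01. Among those, cache-01 has the highest utilization (%) (≈ 90).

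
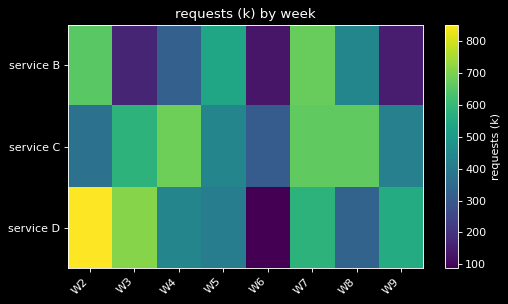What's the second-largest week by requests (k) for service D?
W3

Top 3 for service D: W2 ≈ 900, W3 ≈ 700, W7 ≈ 600.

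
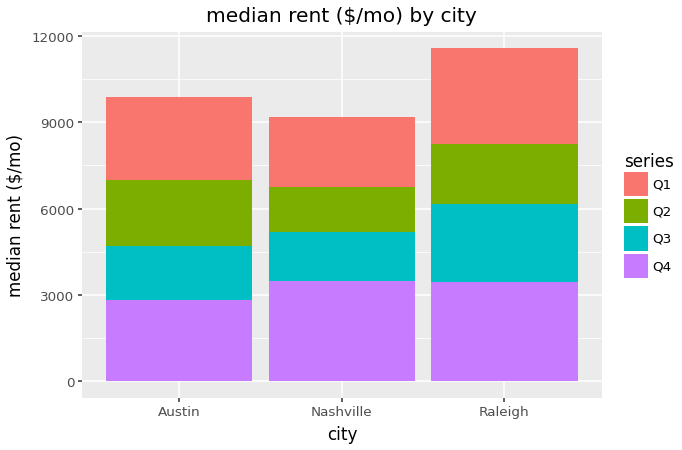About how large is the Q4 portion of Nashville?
Q4 top ≈ 3000, bottom ≈ 0; segment ≈ 3000.

≈ 3000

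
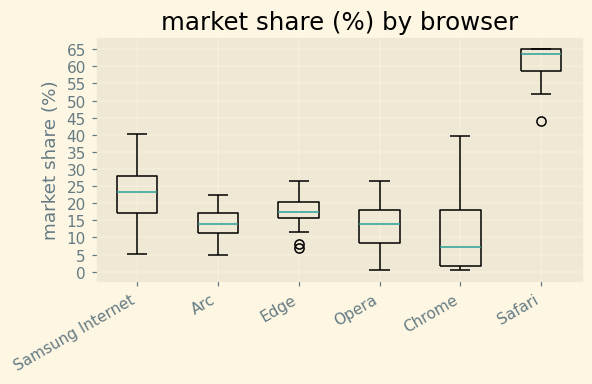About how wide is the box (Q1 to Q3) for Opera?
≈ 10

Q3 ≈ 20, Q1 ≈ 10; IQR ≈ 10.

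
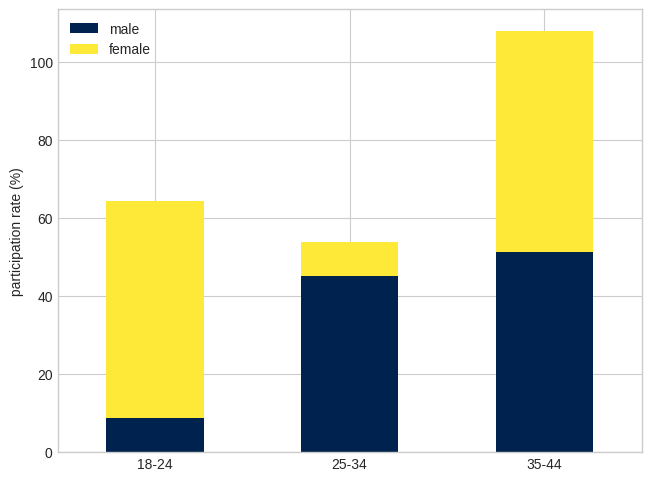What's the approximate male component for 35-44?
≈ 50

male top ≈ 50, bottom ≈ 0; segment ≈ 50.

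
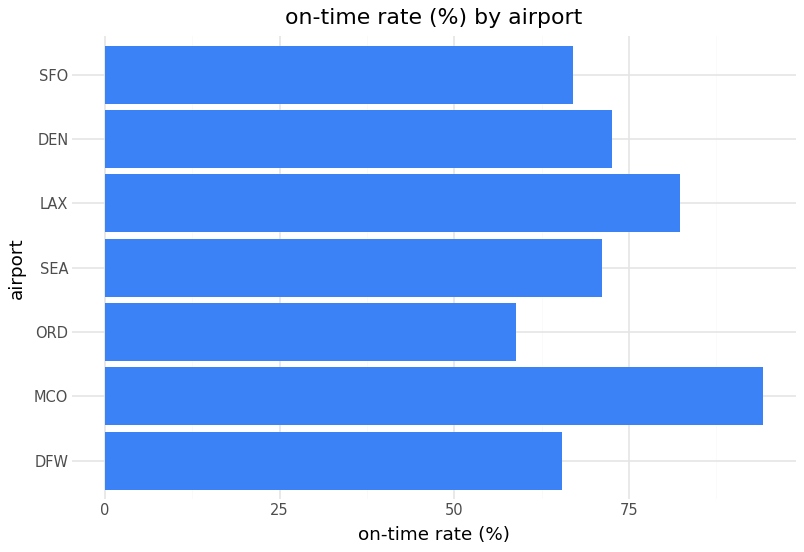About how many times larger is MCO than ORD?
MCO ≈ 90, ORD ≈ 60; 90/60 ≈ 1.5.

≈ 1.5×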